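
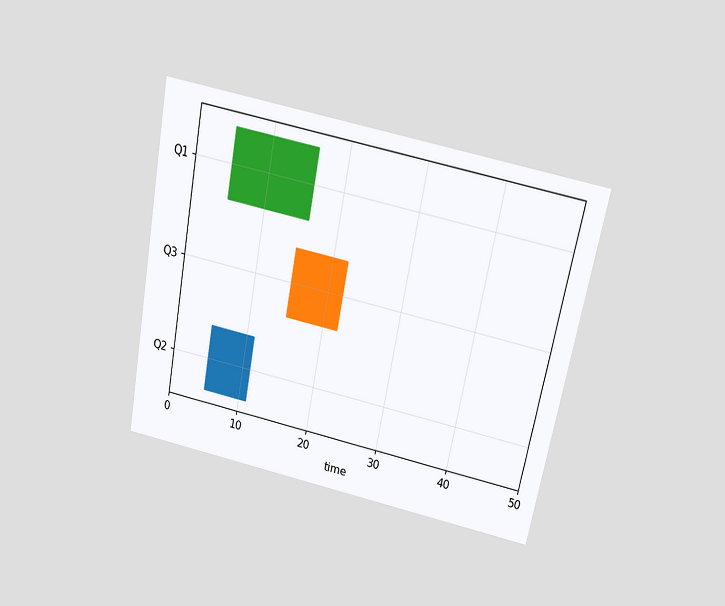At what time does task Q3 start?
The chart is tilted about 11° clockwise and viewed slightly from above. The Q3 bar begins at t=15.

15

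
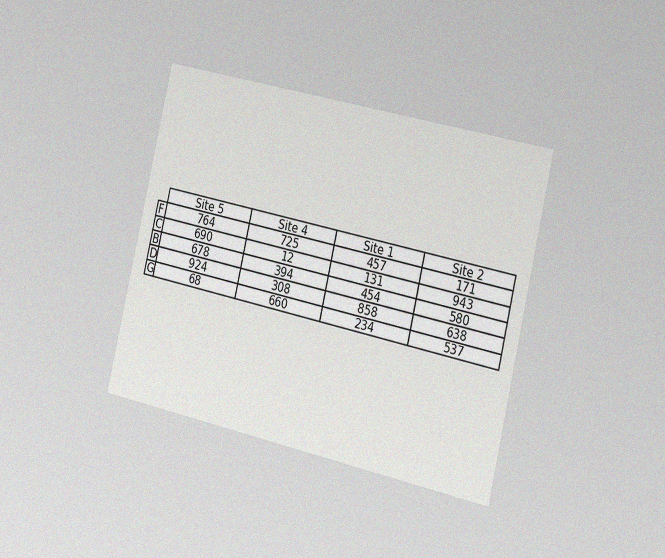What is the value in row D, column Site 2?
638

The chart is tilted about 13° clockwise and viewed slightly from the right, with some photo noise. The (D, Site 2) cell reads 638.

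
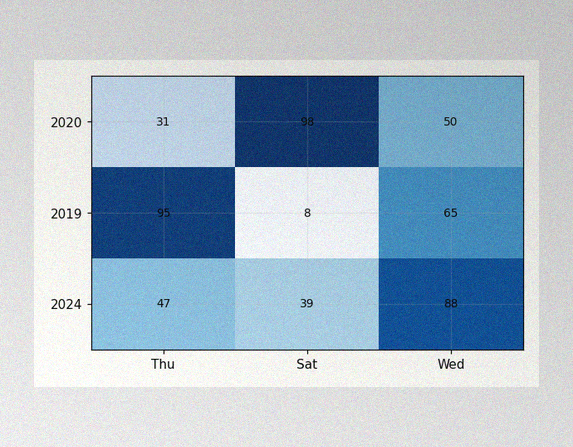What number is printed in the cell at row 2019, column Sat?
The image has some photo noise and uneven lighting. The (2019, Sat) cell reads 8.

8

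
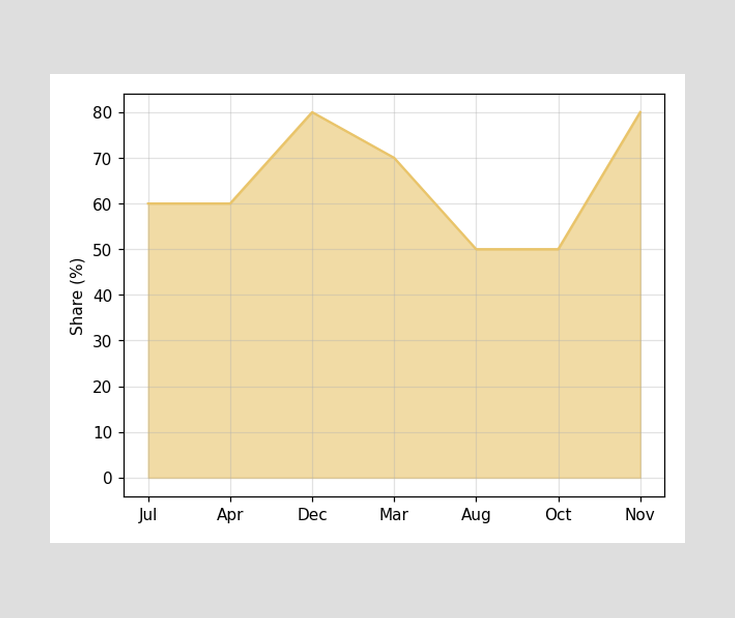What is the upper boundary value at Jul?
60%

At Jul the upper boundary is at 60%.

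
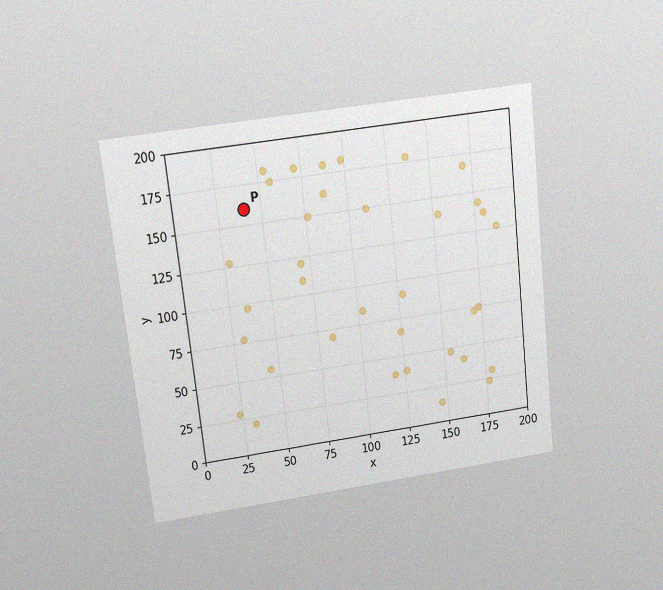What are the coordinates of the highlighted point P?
(40, 160)

The chart is tilted about 6° counter-clockwise and viewed slightly from above, with some photo noise. Following the gridlines from P to each axis, P sits at (40, 160).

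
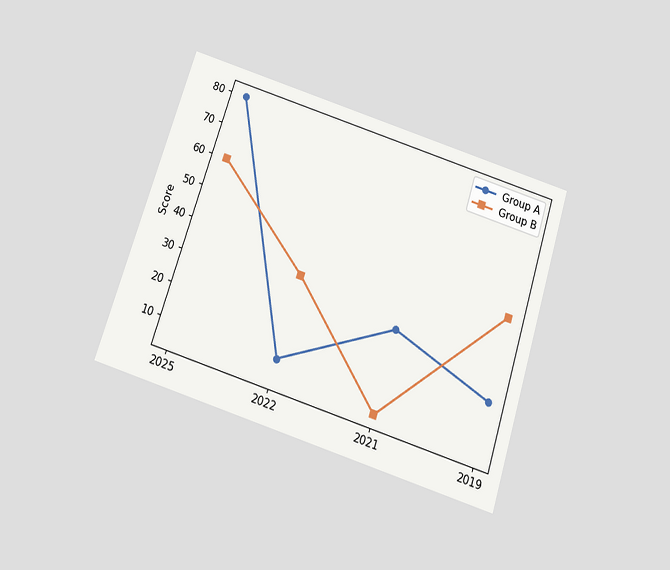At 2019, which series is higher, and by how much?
The chart is tilted about 18° clockwise and viewed slightly from below. At 2019, Group B sits above the other line by 25.

Group B, by 25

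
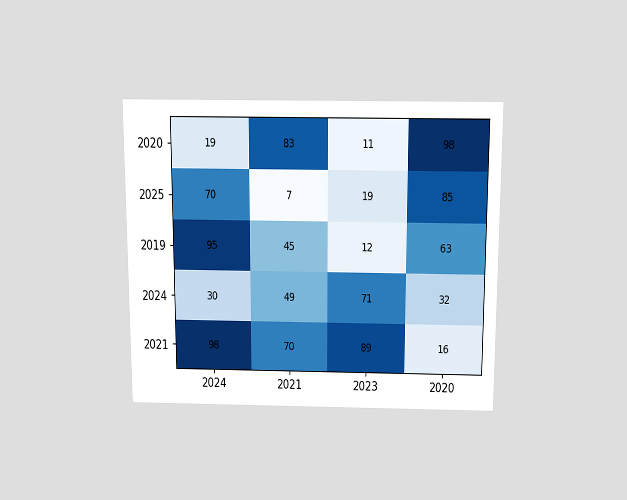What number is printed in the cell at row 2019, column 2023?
12

The chart is viewed slightly from above. The (2019, 2023) cell reads 12.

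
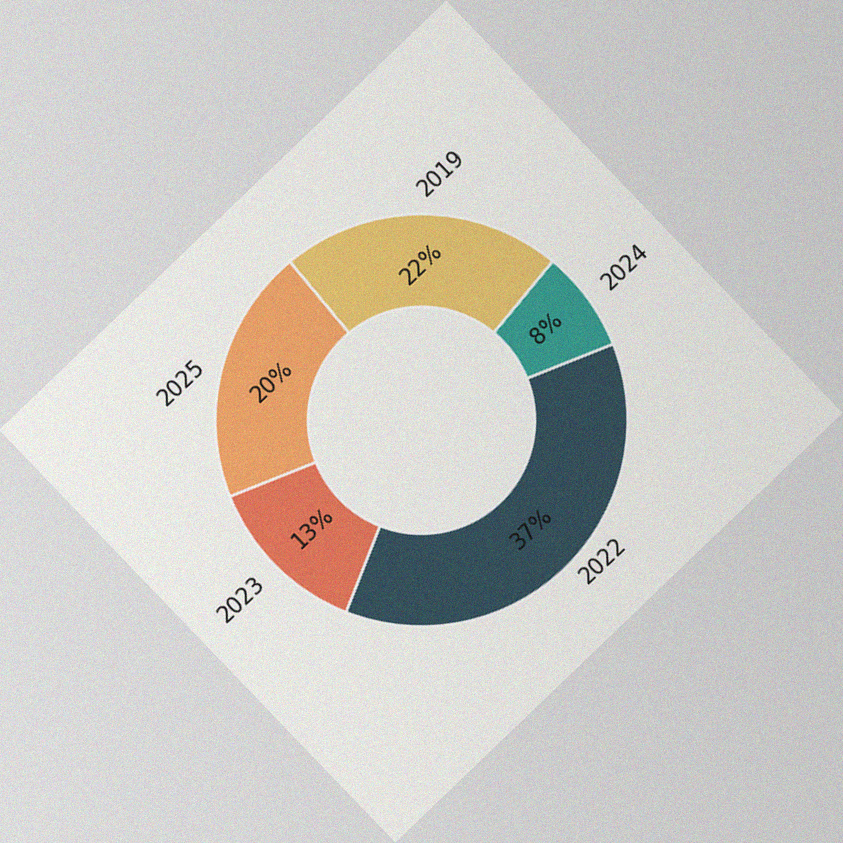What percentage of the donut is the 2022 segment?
37%

The chart is tilted about 44° counter-clockwise, with some photo noise. The 2022 segment takes up 37% of the ring.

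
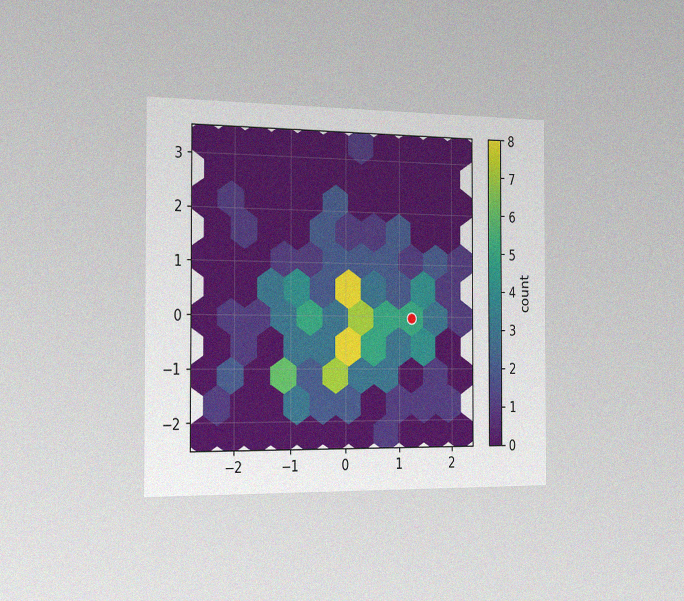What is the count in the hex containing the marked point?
5

The chart is viewed slightly from the left, with some photo noise. The marked hex reads 5 on the colorbar.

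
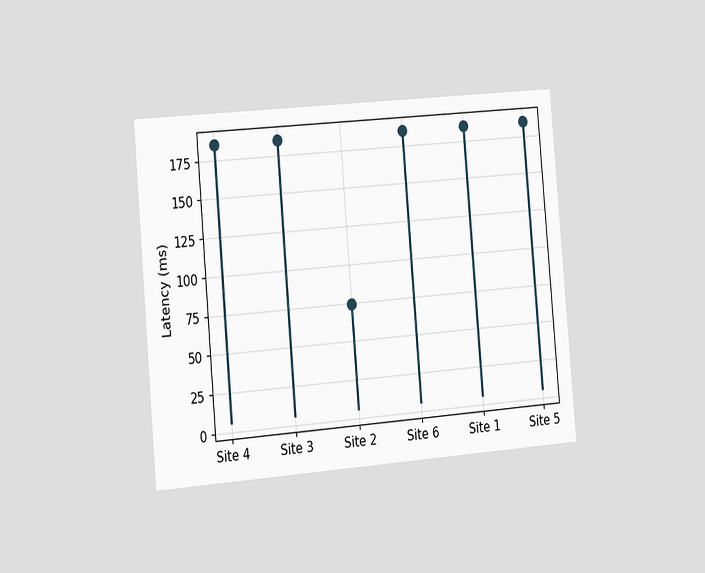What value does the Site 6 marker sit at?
185ms

The chart is tilted about 5° counter-clockwise and viewed slightly from the left. The Site 6 marker sits at 185ms.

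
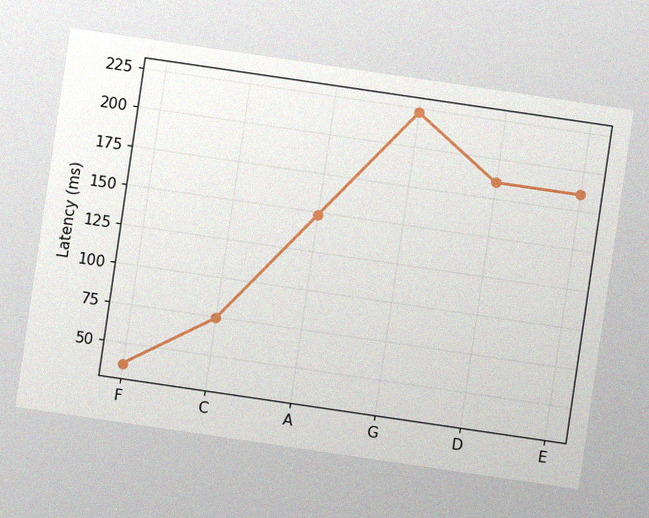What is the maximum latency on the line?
The chart is tilted about 8° clockwise, with some photo noise. The highest point is at G, and reading across to the y-axis gives 222ms.

222ms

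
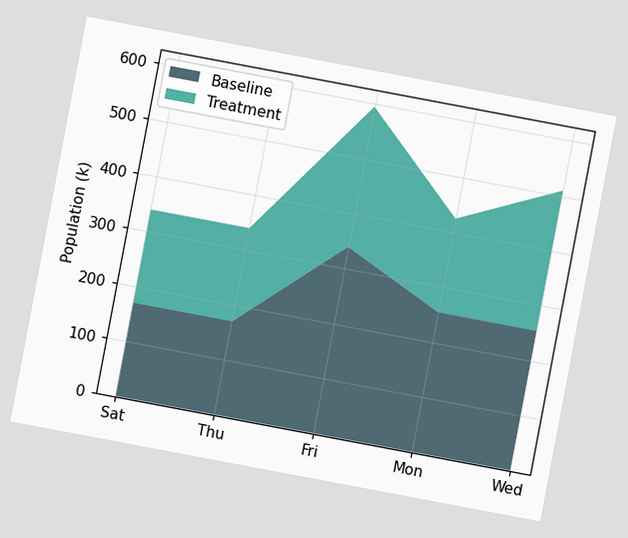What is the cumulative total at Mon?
425k

The chart is tilted about 11° clockwise. The stacked total at Mon reaches 425k.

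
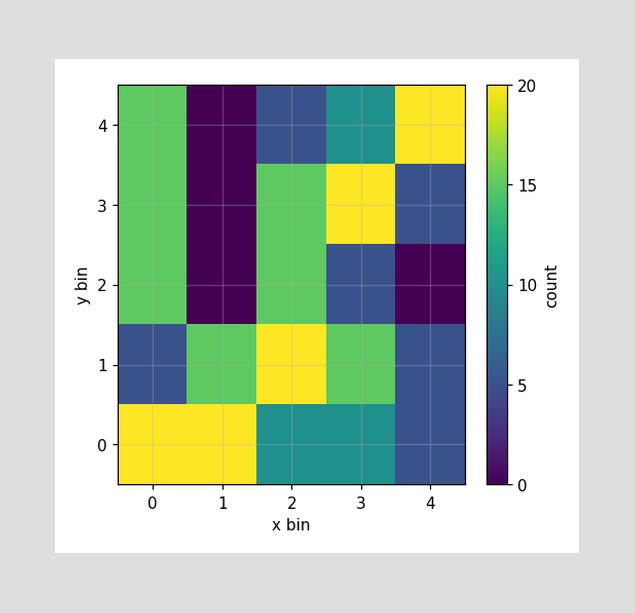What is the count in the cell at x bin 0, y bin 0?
Matching the cell (0, 0) against the colorbar gives 20.

20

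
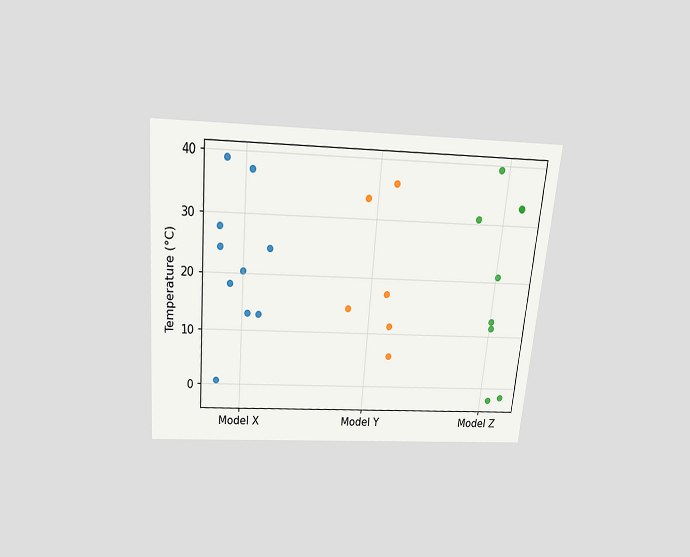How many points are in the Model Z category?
9

The chart is tilted about 5° clockwise and viewed slightly from above. Counting the markers in the Model Z column gives 9.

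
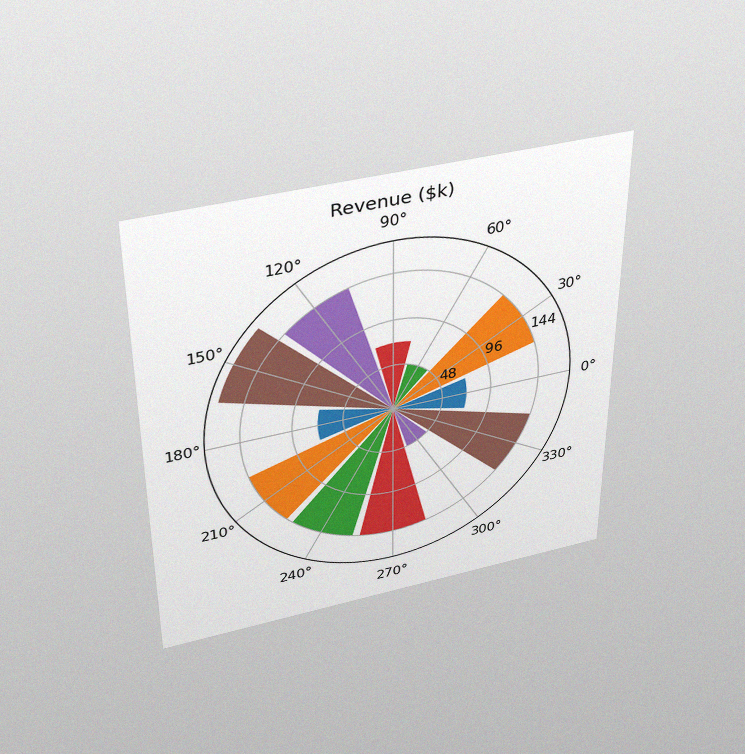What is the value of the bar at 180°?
$72k

The chart is viewed slightly from above, with some photo noise. The bar at 180° reaches $72k on the radial axis.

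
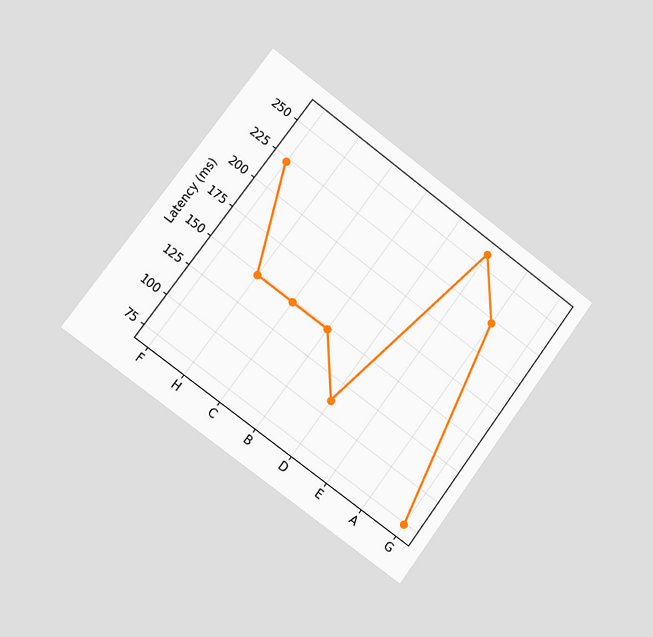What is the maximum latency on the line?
259ms

The chart is tilted about 37° clockwise and viewed slightly from the left. The highest point is at E, and reading across to the y-axis gives 259ms.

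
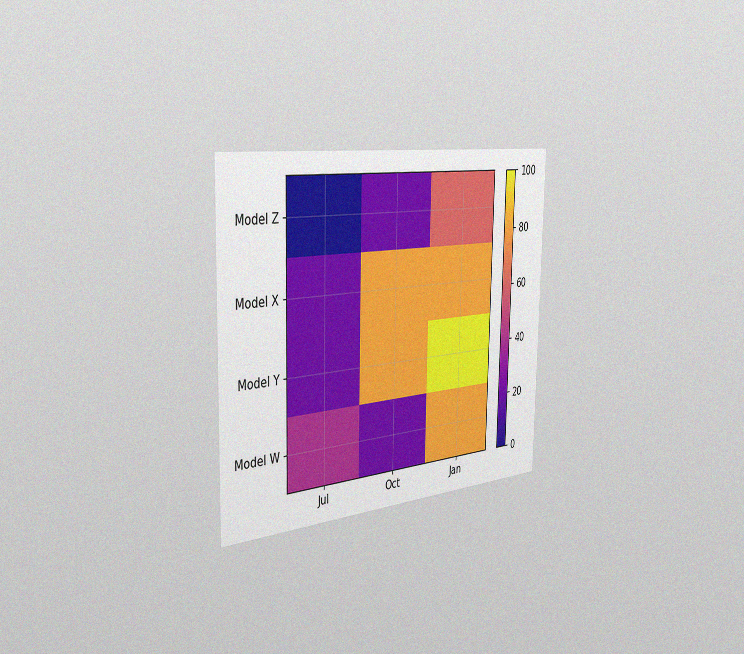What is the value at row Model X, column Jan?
The chart is viewed slightly from the left, with some photo noise. Matching cell (Model X, Jan) against the colorbar gives 80.

80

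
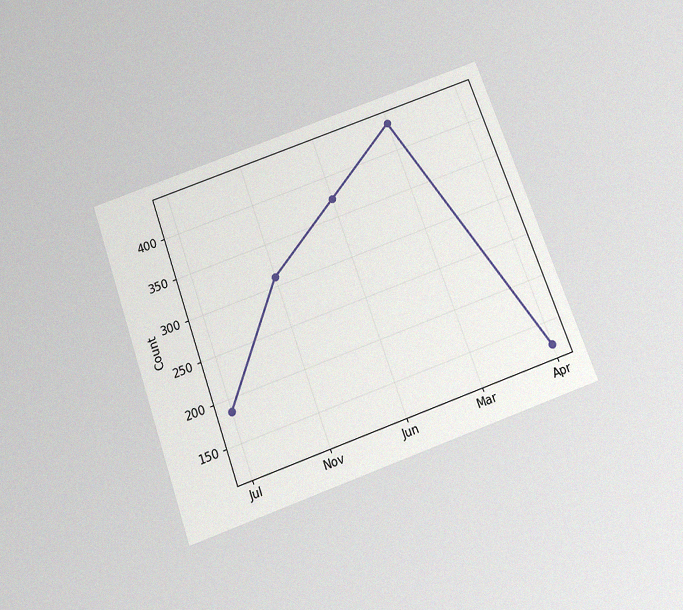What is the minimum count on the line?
124

The chart is tilted about 20° counter-clockwise and viewed slightly from below, with some photo noise. The lowest point is at Apr, and reading across to the y-axis gives 124.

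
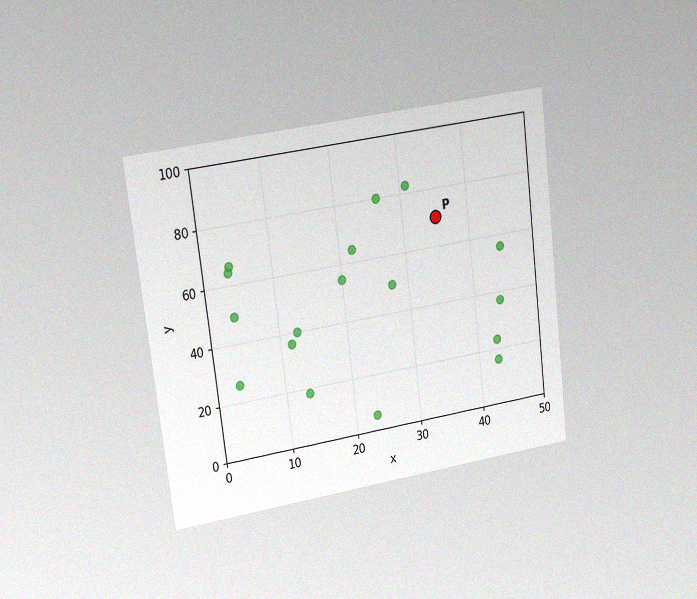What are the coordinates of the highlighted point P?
The chart is tilted about 7° counter-clockwise and viewed slightly from the left, with some photo noise. Following the gridlines from P to each axis, P sits at (35, 70).

(35, 70)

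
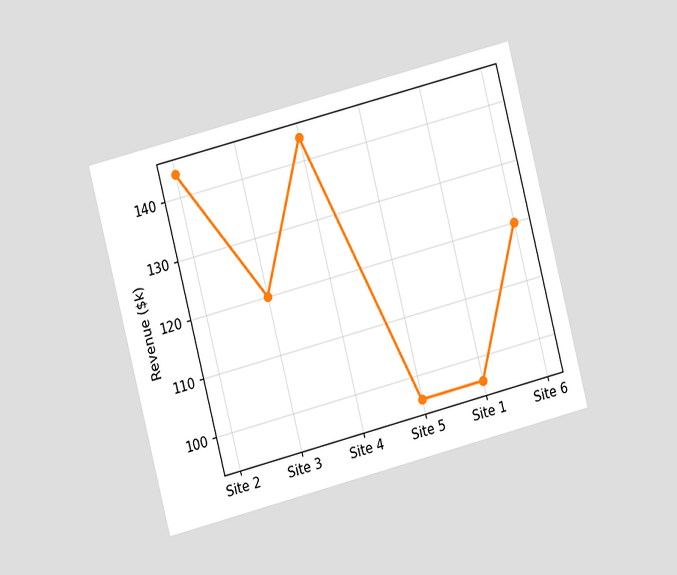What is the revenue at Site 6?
$120k

The chart is tilted about 14° counter-clockwise and viewed at a slight angle. At Site 6, the line is at $120k.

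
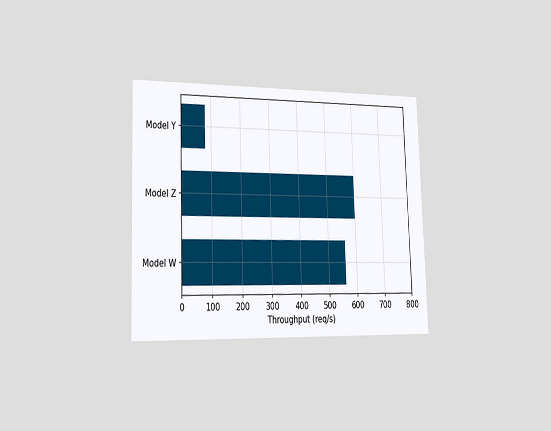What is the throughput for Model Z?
600req/s

The chart is viewed slightly from the left. Reading along the chart's x-axis, the Model Z bar reaches 600req/s.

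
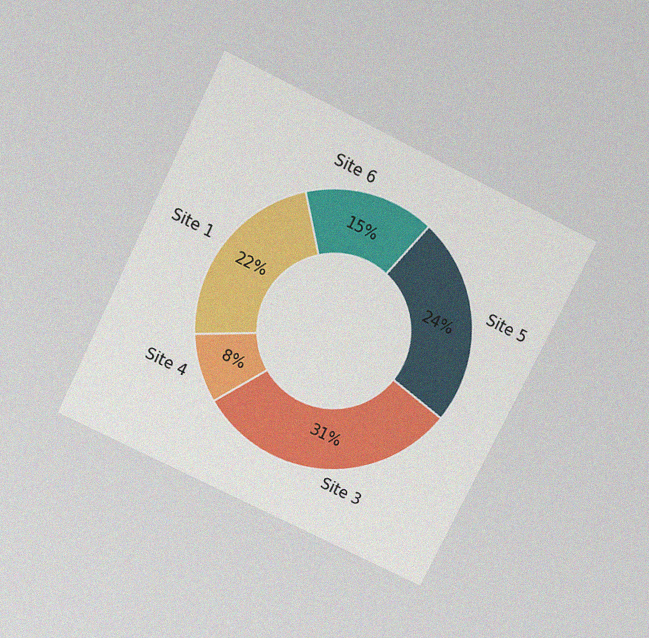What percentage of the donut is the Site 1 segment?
The chart is tilted about 26° clockwise and viewed slightly from above, with some photo noise. The Site 1 segment takes up 22% of the ring.

22%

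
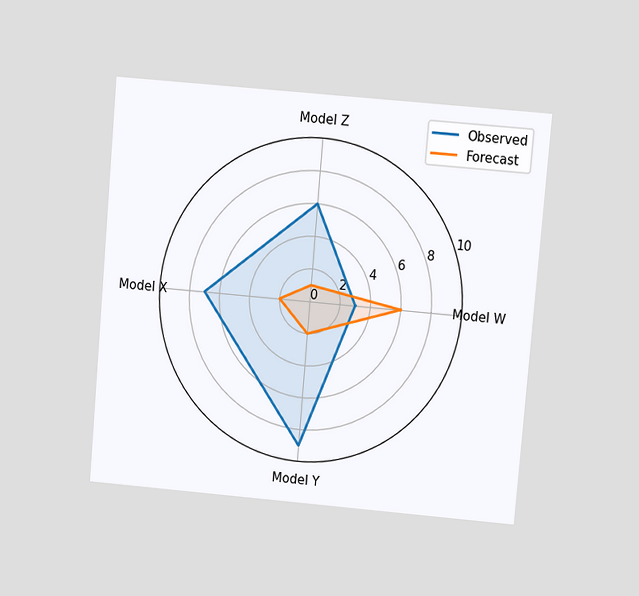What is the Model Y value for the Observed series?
The chart is tilted about 5° clockwise and viewed at a slight angle. On the Model Y axis, Observed reaches 9.

9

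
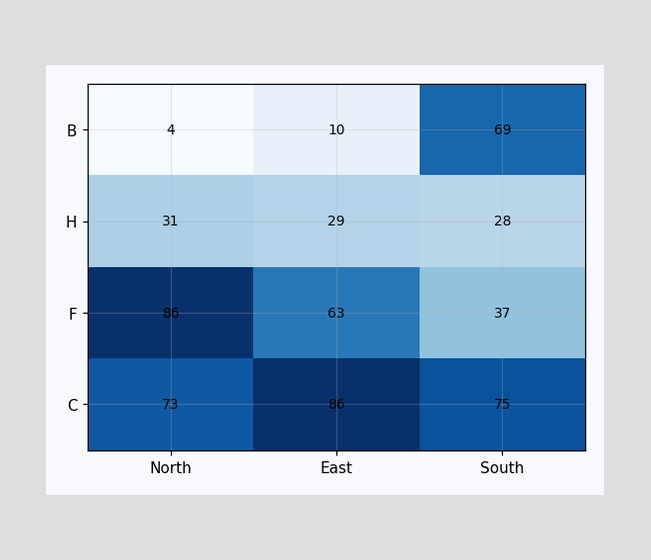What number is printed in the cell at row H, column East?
29

The (H, East) cell reads 29.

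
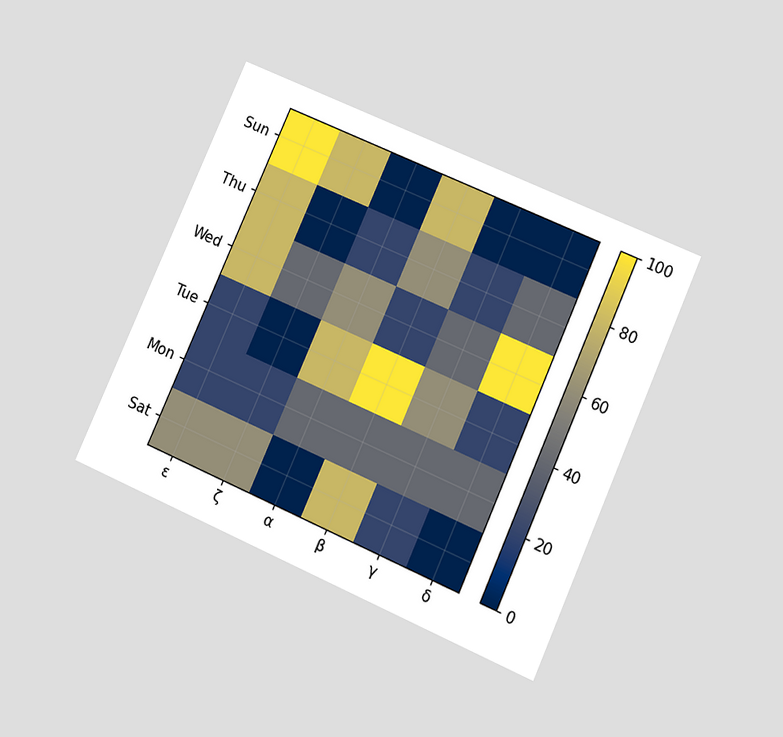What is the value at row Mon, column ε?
The chart is tilted about 24° clockwise and viewed at a slight angle. Matching cell (Mon, ε) against the colorbar gives 20.

20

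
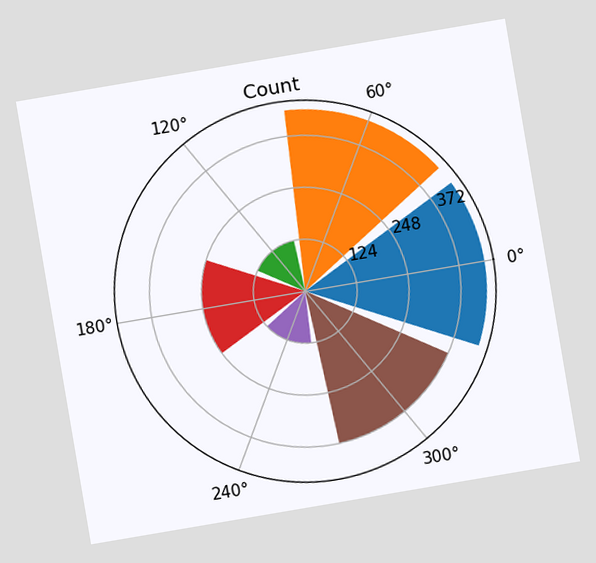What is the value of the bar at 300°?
The chart is tilted about 10° counter-clockwise. The bar at 300° reaches 372 on the radial axis.

372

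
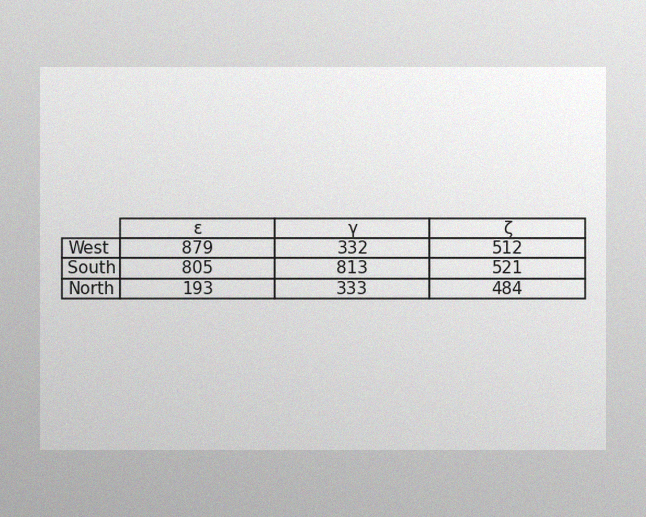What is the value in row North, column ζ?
The image has some photo noise and uneven lighting. The (North, ζ) cell reads 484.

484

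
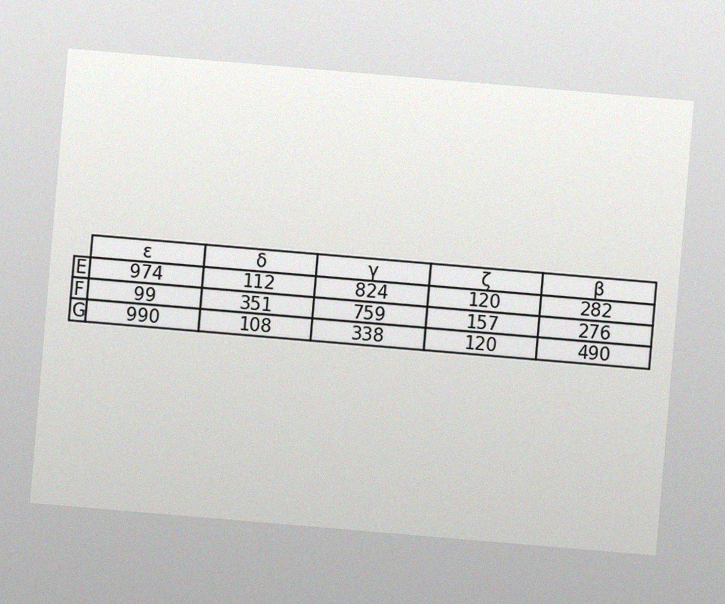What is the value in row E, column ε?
The chart is tilted about 5° clockwise, with some photo noise. The (E, ε) cell reads 974.

974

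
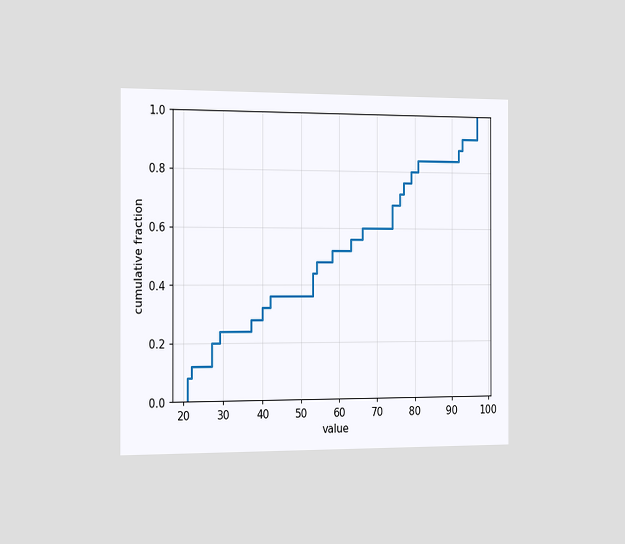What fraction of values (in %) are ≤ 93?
92%

The chart is viewed slightly from the left. At x=93 the ECDF step is at 92%.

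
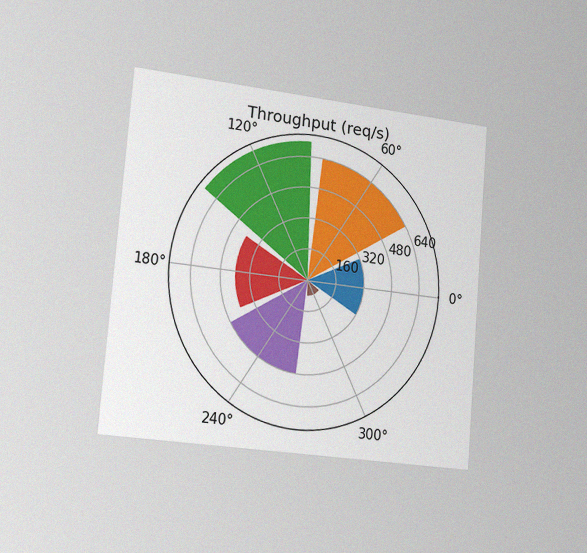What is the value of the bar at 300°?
80req/s

The chart is tilted about 5° clockwise and viewed slightly from the left, with some photo noise. The bar at 300° reaches 80req/s on the radial axis.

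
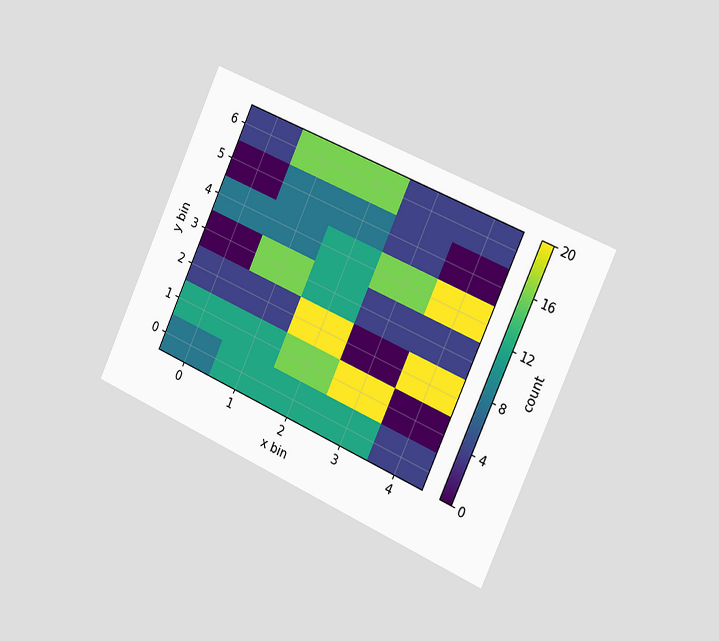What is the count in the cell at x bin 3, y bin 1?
The chart is tilted about 24° clockwise and viewed slightly from the right. Matching the cell (3, 1) against the colorbar gives 20.

20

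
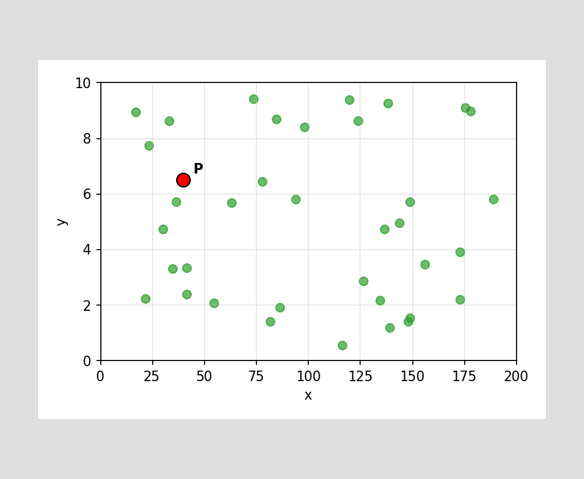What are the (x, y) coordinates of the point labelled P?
Following the gridlines from P to each axis, P sits at (40, 6.5).

(40, 6.5)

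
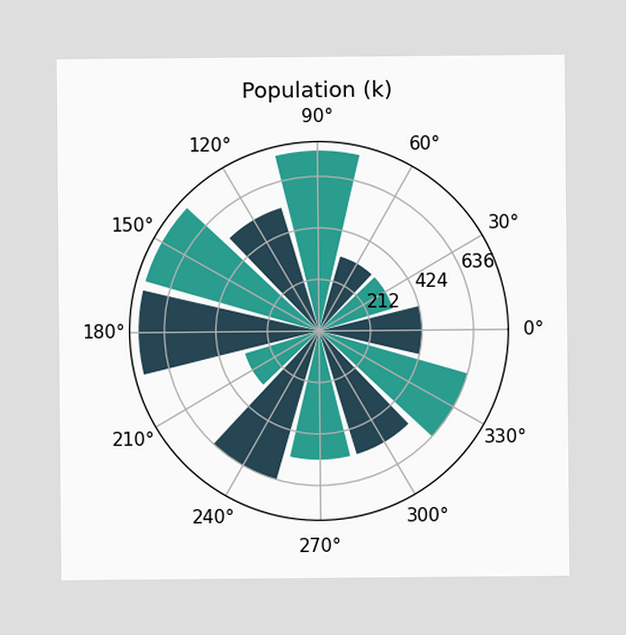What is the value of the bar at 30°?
318k

The bar at 30° reaches 318k on the radial axis.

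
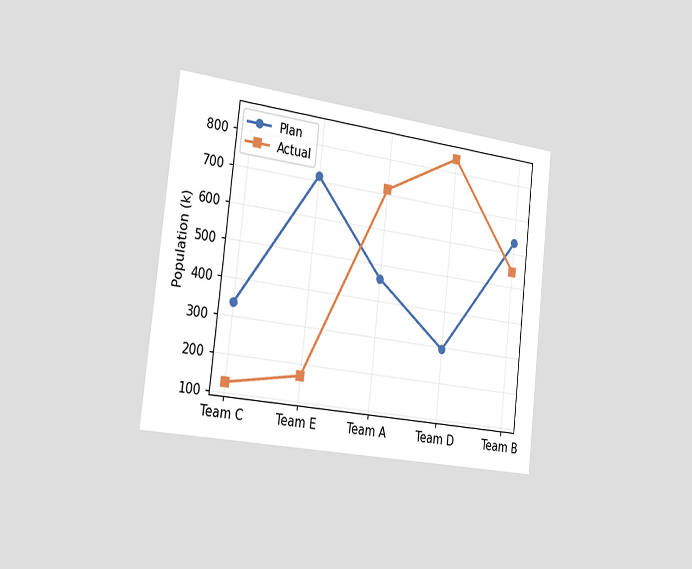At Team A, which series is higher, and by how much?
Actual, by 252k

The chart is tilted about 6° clockwise and viewed slightly from the left. At Team A, Actual sits above the other line by 252k.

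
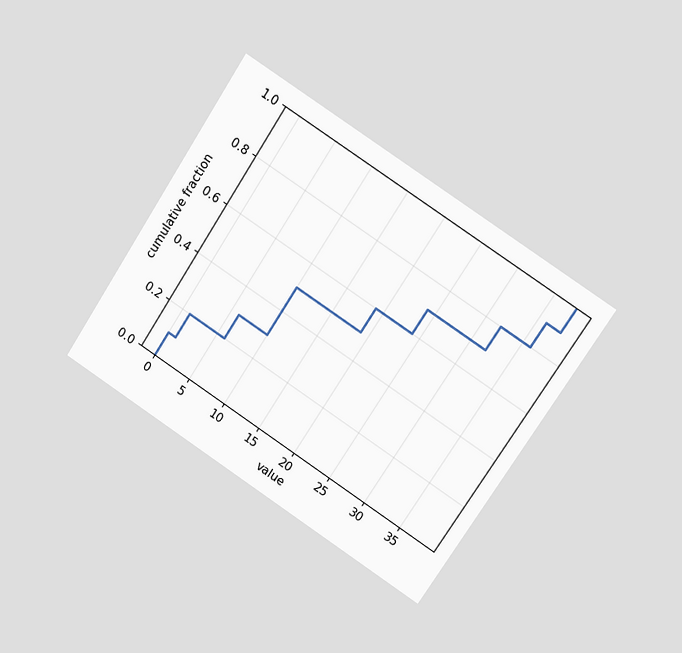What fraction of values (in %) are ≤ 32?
80%

The chart is tilted about 33° clockwise and viewed at a slight angle. At x=32 the ECDF step is at 80%.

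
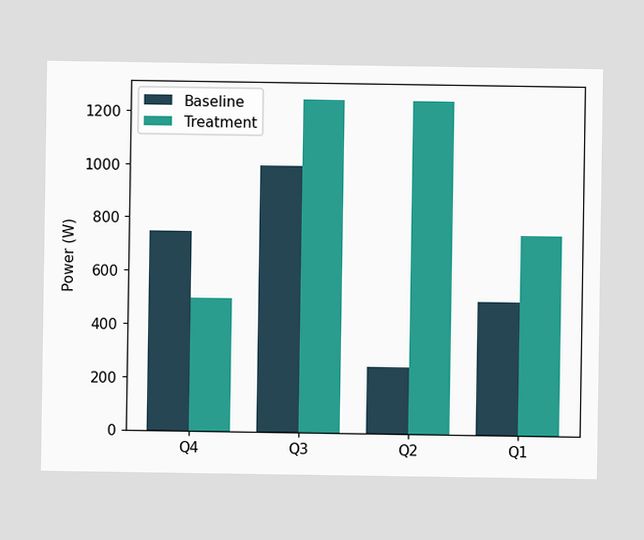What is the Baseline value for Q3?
The Baseline bar at Q3 reaches 1000W on the y-axis.

1000W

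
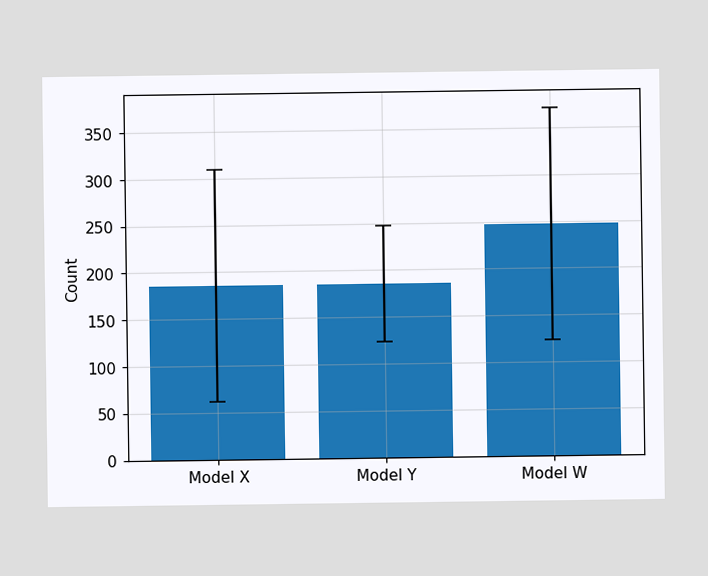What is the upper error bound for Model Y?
The Model Y bar's upper whisker reaches 248.

248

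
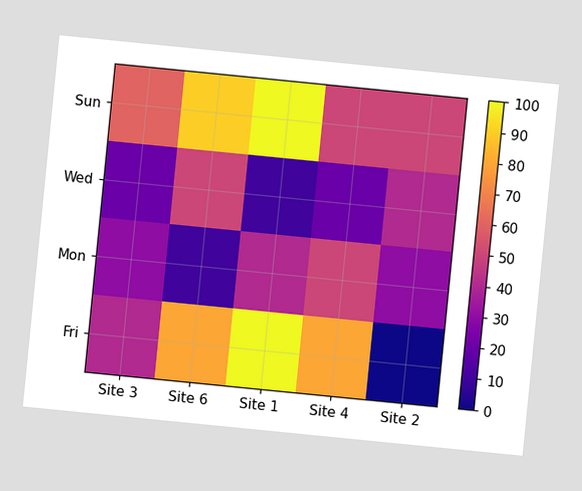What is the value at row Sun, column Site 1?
100

The chart is tilted about 6° clockwise. Matching cell (Sun, Site 1) against the colorbar gives 100.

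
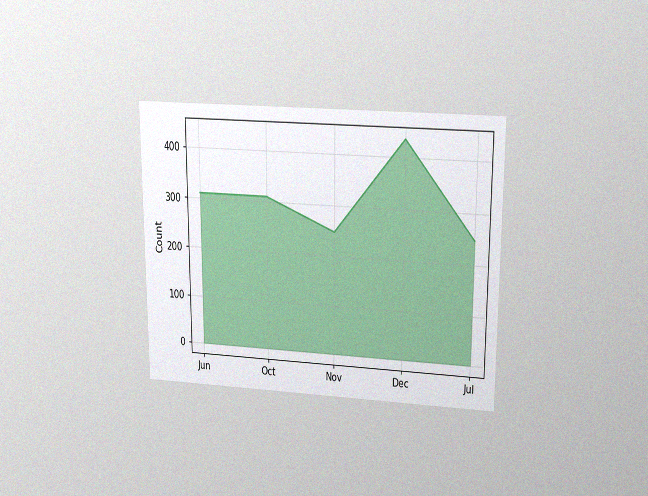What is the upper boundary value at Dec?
The chart is viewed slightly from above, with some photo noise. At Dec the upper boundary is at 434.

434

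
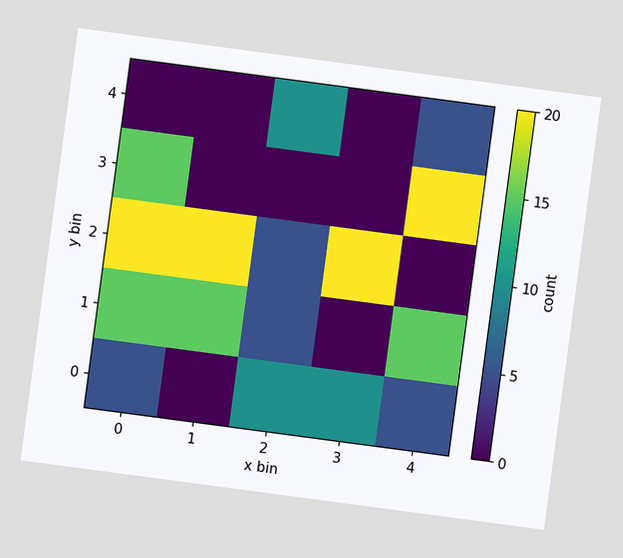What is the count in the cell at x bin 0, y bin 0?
5

The chart is tilted about 8° clockwise. Matching the cell (0, 0) against the colorbar gives 5.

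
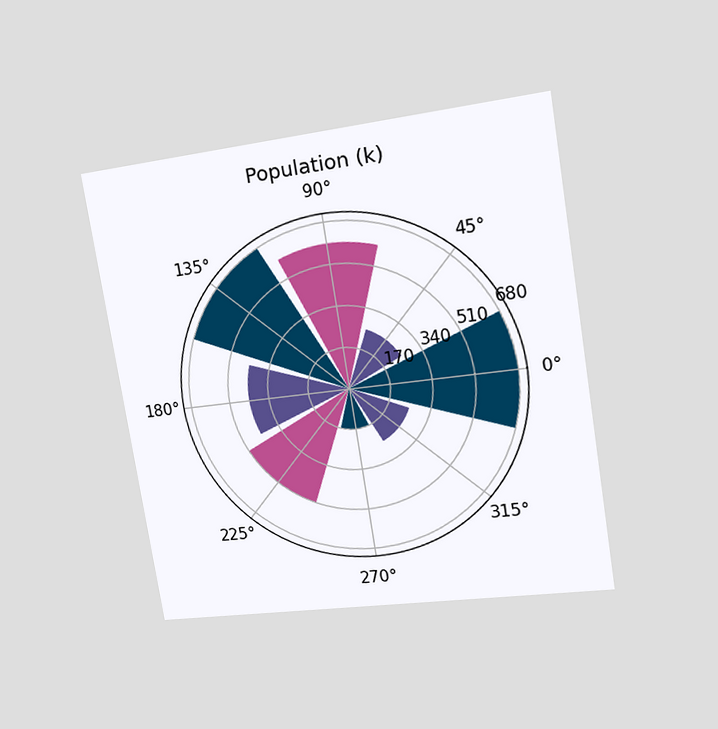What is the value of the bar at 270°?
The chart is tilted about 9° counter-clockwise and viewed at a slight angle. The bar at 270° reaches 170k on the radial axis.

170k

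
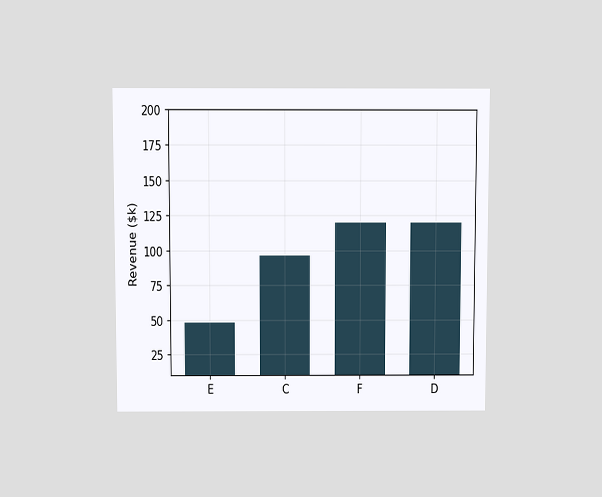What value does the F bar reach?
The chart is viewed at a slight angle. Reading along the chart's y-axis, the F bar reaches $120k.

$120k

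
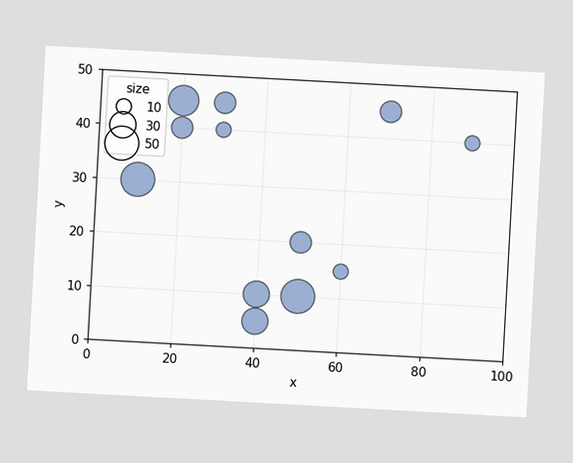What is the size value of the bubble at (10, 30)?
50

The chart is tilted about 3° clockwise. Matching the bubble at (10, 30) against the size legend gives 50.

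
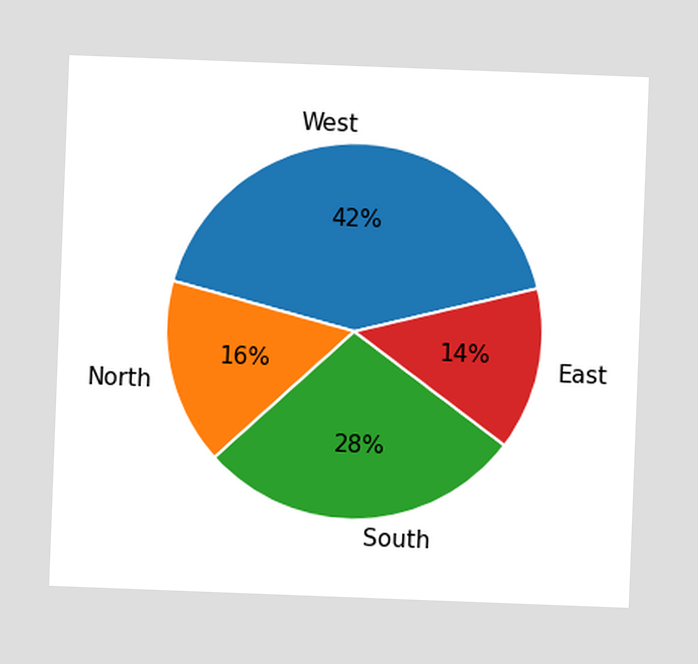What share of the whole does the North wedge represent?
16%

The chart is tilted about 2° clockwise. The North slice takes up 16% of the pie.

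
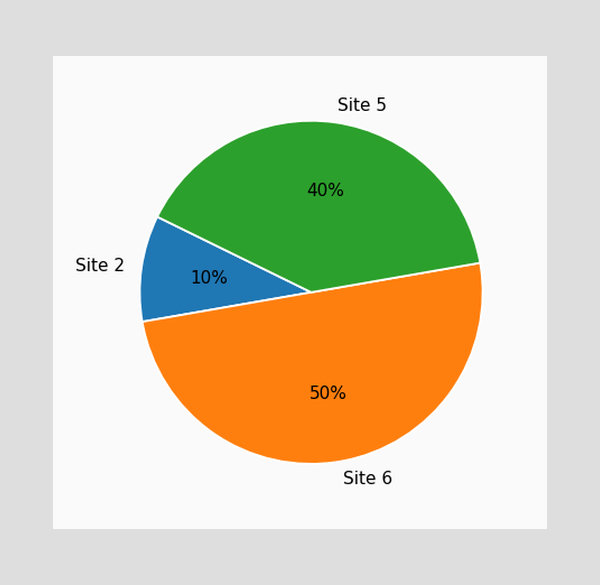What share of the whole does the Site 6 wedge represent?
50%

The Site 6 slice takes up 50% of the pie.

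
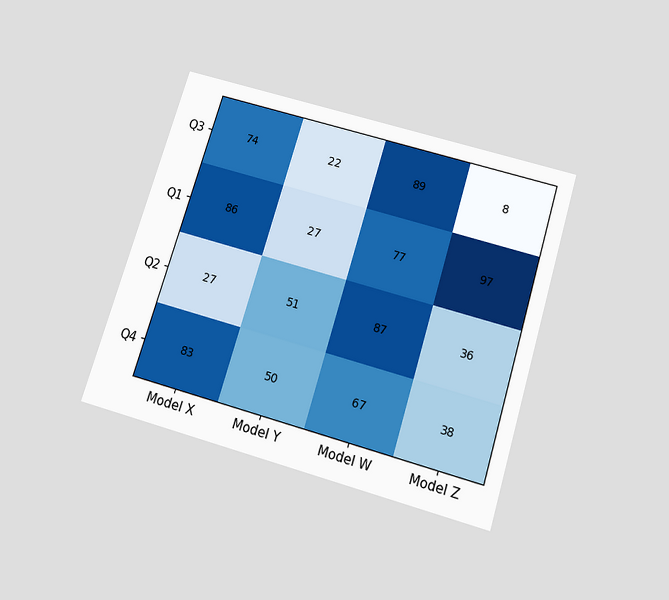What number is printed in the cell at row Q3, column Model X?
74

The chart is tilted about 17° clockwise and viewed slightly from below. The (Q3, Model X) cell reads 74.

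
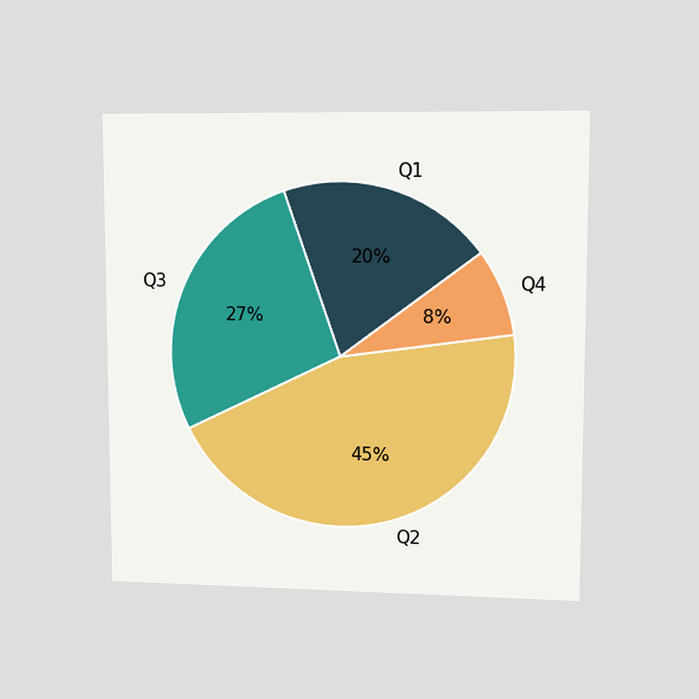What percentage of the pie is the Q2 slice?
The chart is viewed at a slight angle. The Q2 slice takes up 45% of the pie.

45%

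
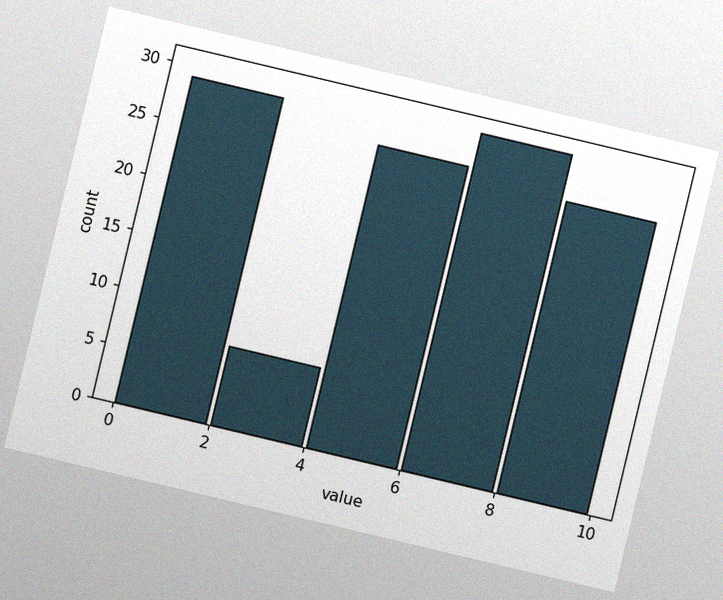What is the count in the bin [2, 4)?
7

The chart is tilted about 13° clockwise, with some photo noise. The [2, 4) bin has height 7.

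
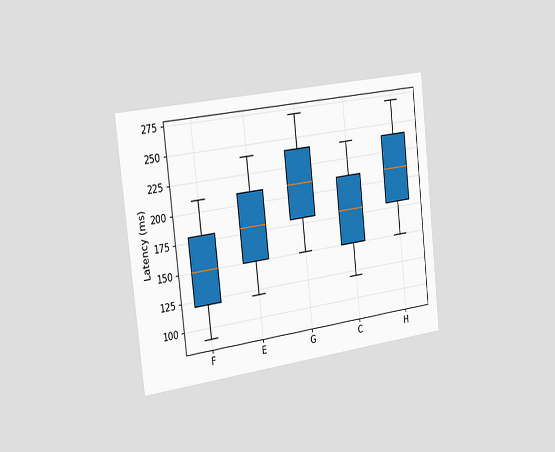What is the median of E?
180ms

The chart is tilted about 6° counter-clockwise and viewed slightly from the left. The median line in the E box sits at 180ms.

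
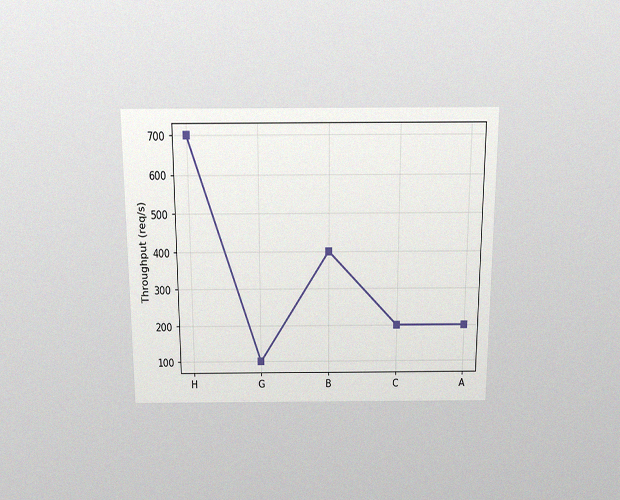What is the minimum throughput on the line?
100req/s

The chart is viewed slightly from above, with some photo noise. The lowest point is at G, and reading across to the y-axis gives 100req/s.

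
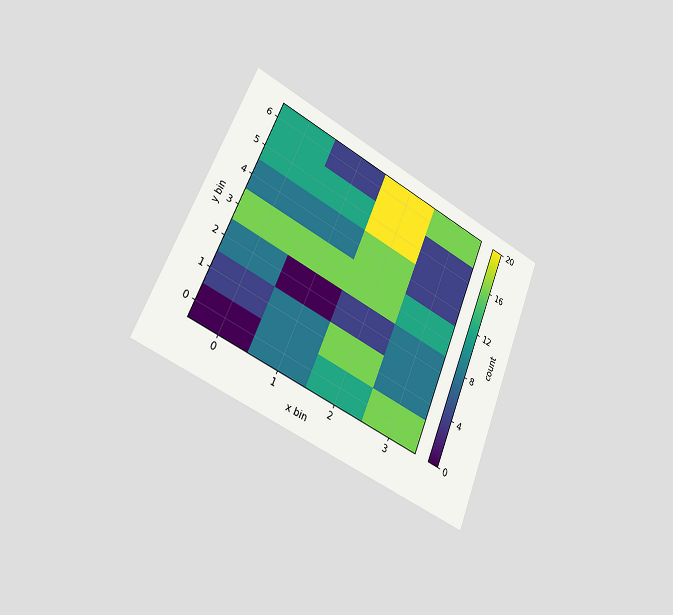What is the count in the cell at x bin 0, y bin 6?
The chart is tilted about 22° clockwise and viewed slightly from the left. Matching the cell (0, 6) against the colorbar gives 12.

12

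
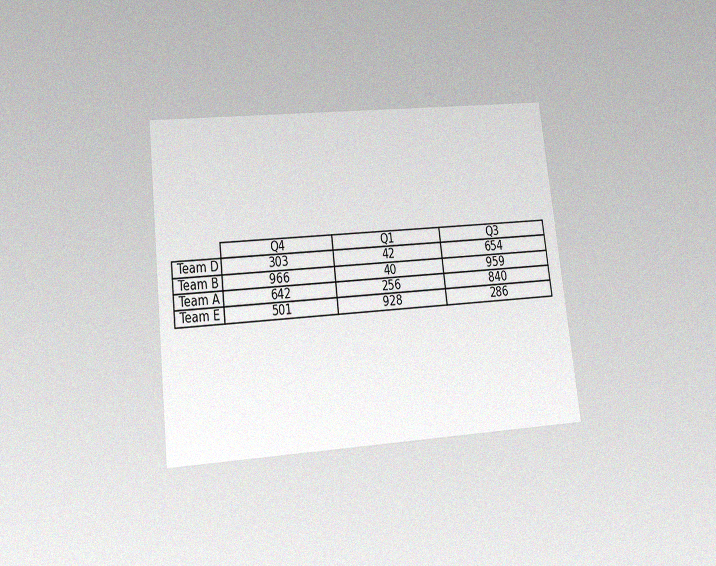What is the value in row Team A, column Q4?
The chart is tilted about 7° counter-clockwise and viewed slightly from below, with some photo noise. The (Team A, Q4) cell reads 642.

642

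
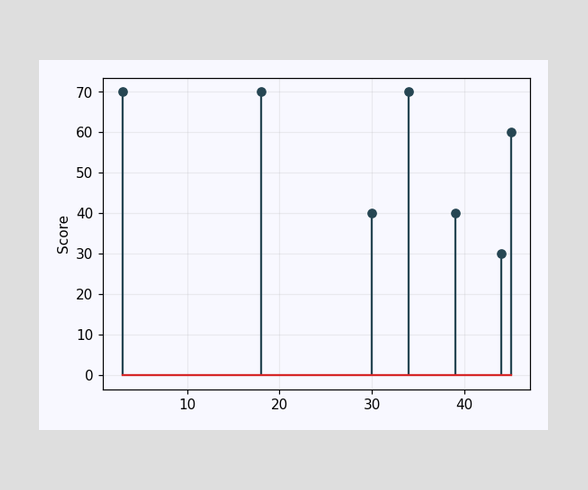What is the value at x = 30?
40

The stem at x=30 reaches 40.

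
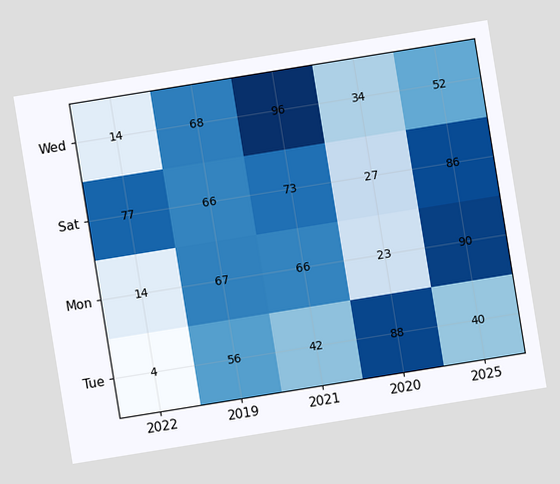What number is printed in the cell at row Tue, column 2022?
4

The chart is tilted about 9° counter-clockwise. The (Tue, 2022) cell reads 4.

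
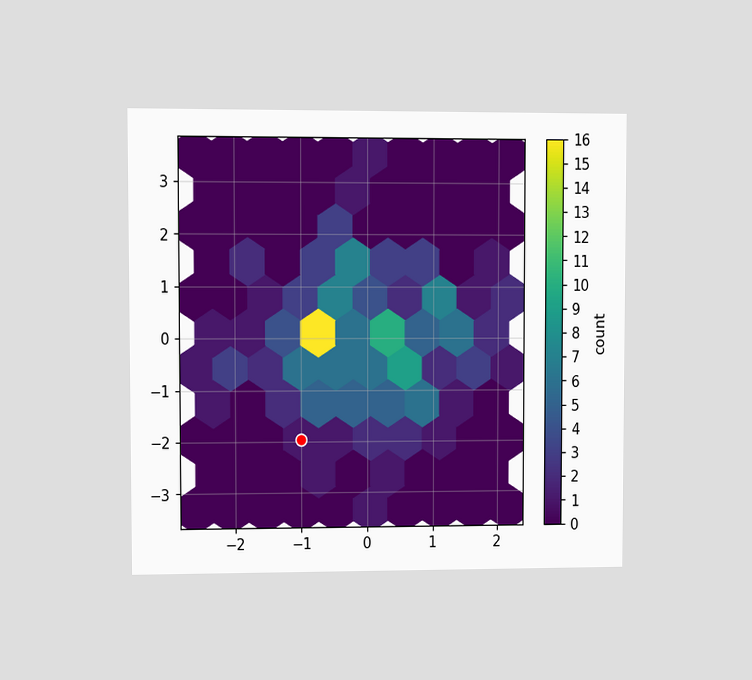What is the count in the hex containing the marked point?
The chart is viewed at a slight angle. The marked hex reads 1 on the colorbar.

1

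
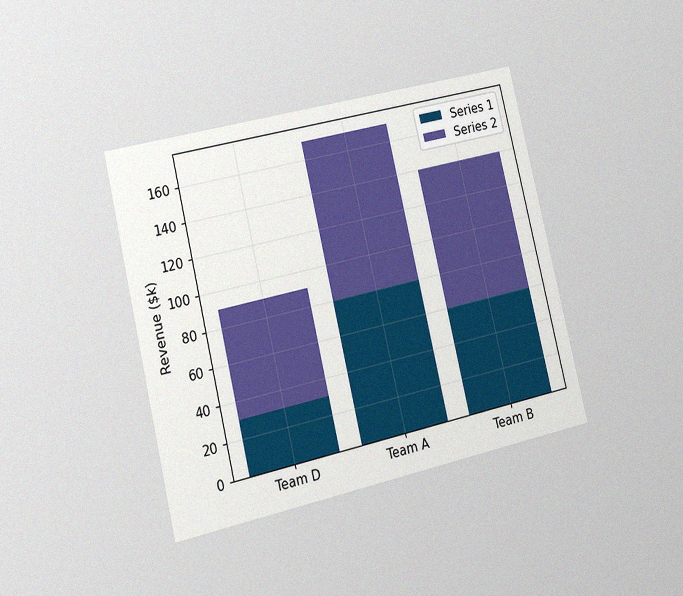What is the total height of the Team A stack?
$170k

The chart is tilted about 13° counter-clockwise and viewed at a slight angle, with some photo noise. The Team A stack's top reaches $170k on the y-axis.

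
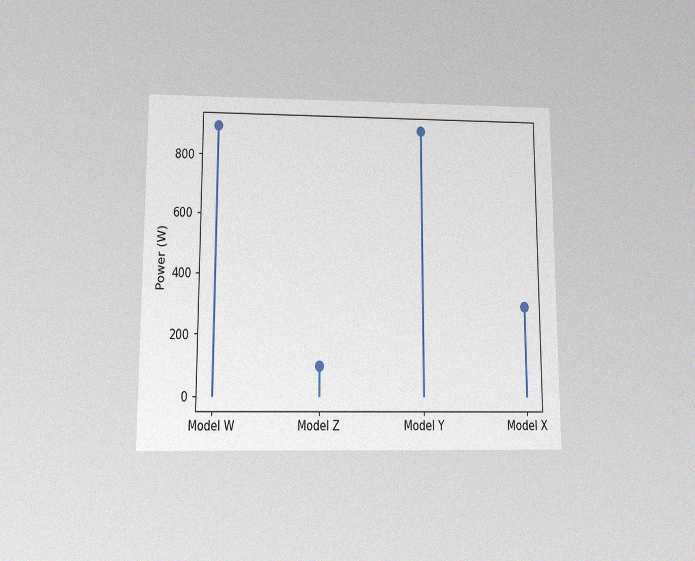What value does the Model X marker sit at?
The chart is viewed slightly from below, with some photo noise. The Model X marker sits at 300W.

300W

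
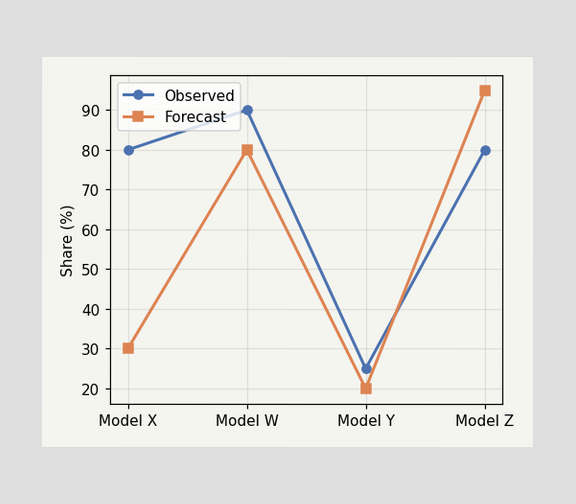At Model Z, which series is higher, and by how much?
Forecast, by 15%

At Model Z, Forecast sits above the other line by 15%.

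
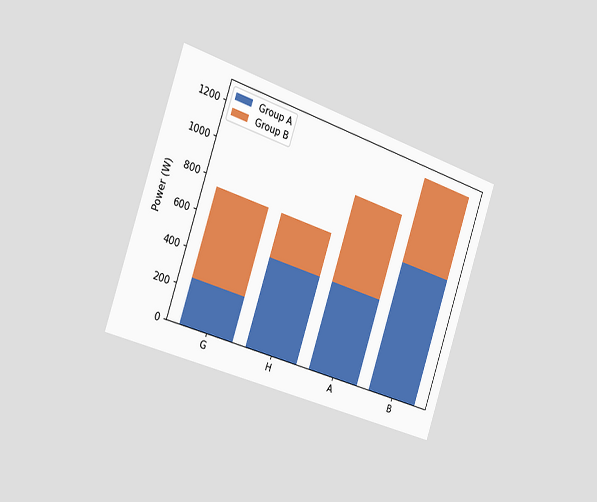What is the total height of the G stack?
750W

The chart is tilted about 18° clockwise and viewed slightly from the left. The G stack's top reaches 750W on the y-axis.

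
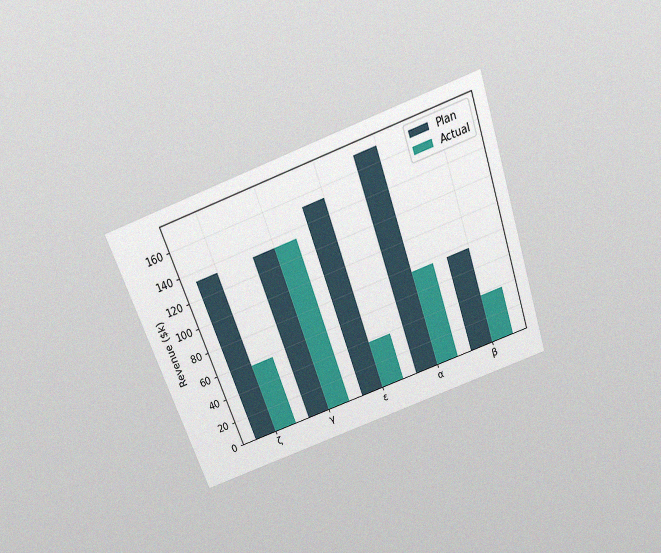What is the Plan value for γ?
The chart is tilted about 20° counter-clockwise and viewed slightly from above, with some photo noise. The Plan bar at γ reaches $133k on the y-axis.

$133k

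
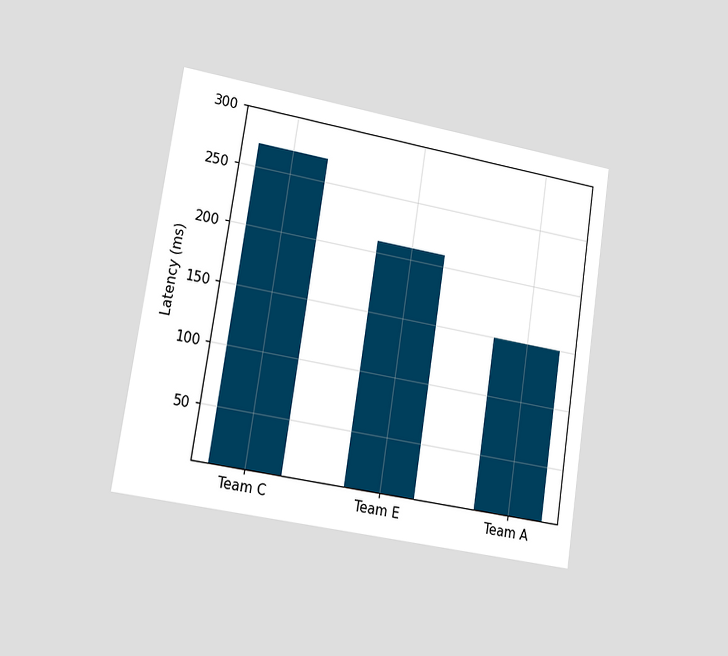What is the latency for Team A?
150ms

The chart is tilted about 9° clockwise and viewed slightly from the left. Reading along the chart's y-axis, the Team A bar reaches 150ms.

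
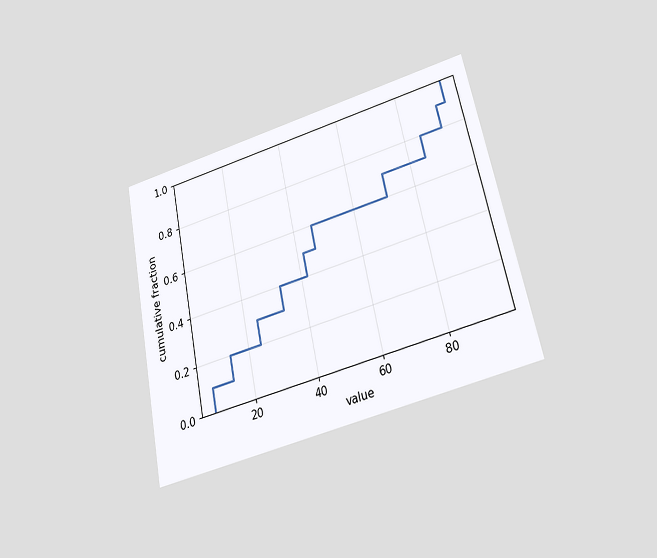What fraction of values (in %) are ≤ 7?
10%

The chart is tilted about 12° counter-clockwise and viewed slightly from below. At x=7 the ECDF step is at 10%.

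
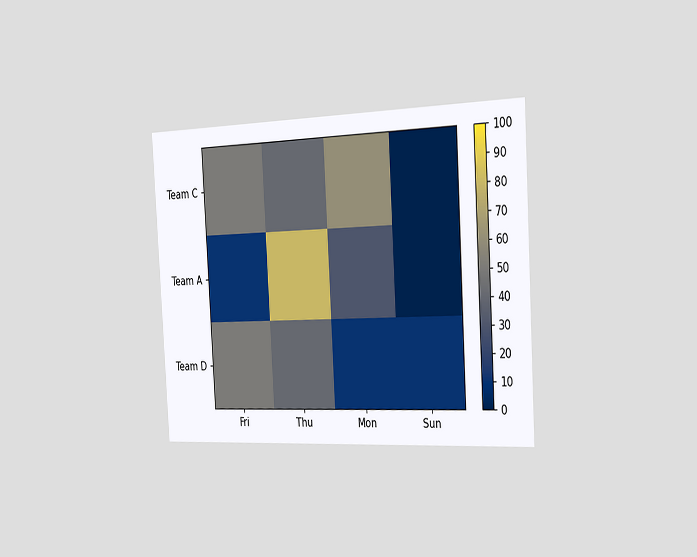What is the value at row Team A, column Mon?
The chart is tilted about 3° counter-clockwise and viewed slightly from the right. Matching cell (Team A, Mon) against the colorbar gives 30.

30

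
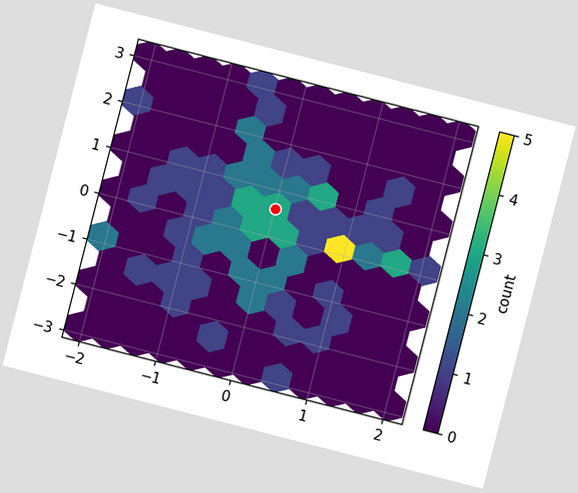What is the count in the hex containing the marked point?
The chart is tilted about 14° clockwise. The marked hex reads 3 on the colorbar.

3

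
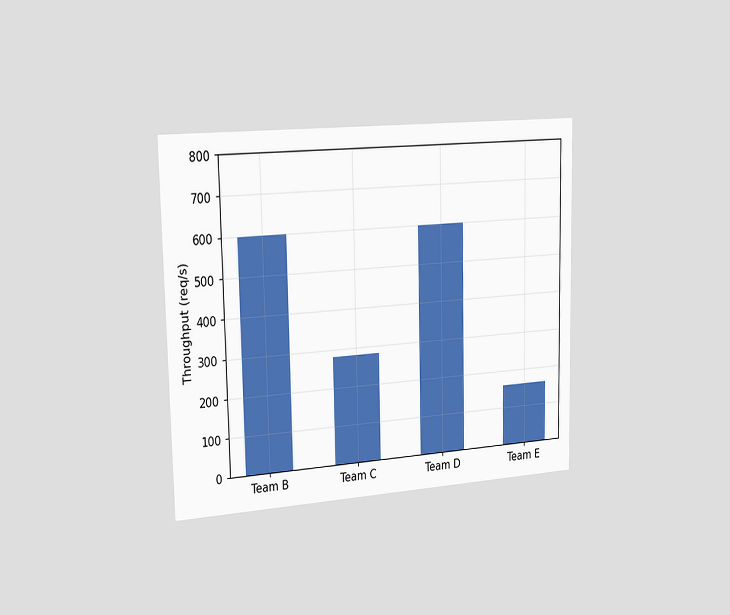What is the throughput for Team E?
160req/s

The chart is viewed slightly from the left. Reading along the chart's y-axis, the Team E bar reaches 160req/s.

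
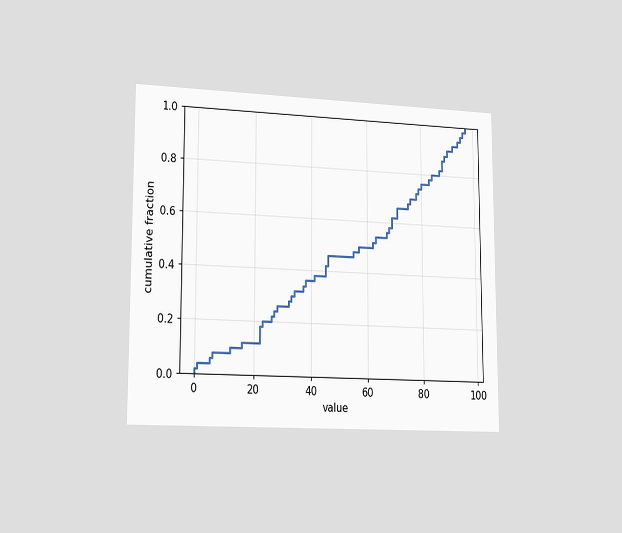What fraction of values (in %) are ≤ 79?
74%

The chart is viewed slightly from the left. At x=79 the ECDF step is at 74%.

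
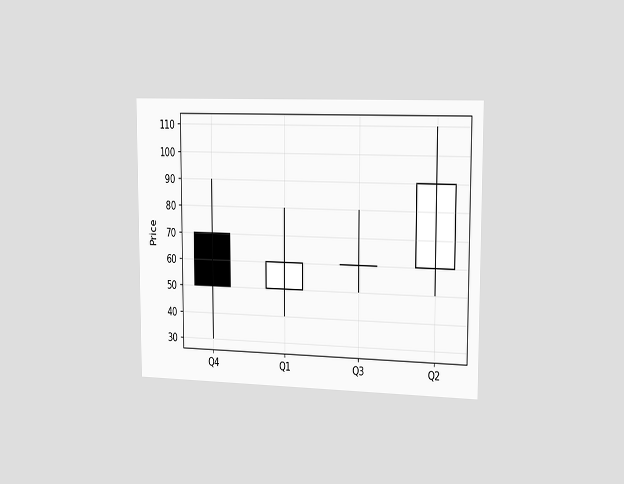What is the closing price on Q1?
60

The chart is viewed slightly from the right. The Q1 candle closes at 60.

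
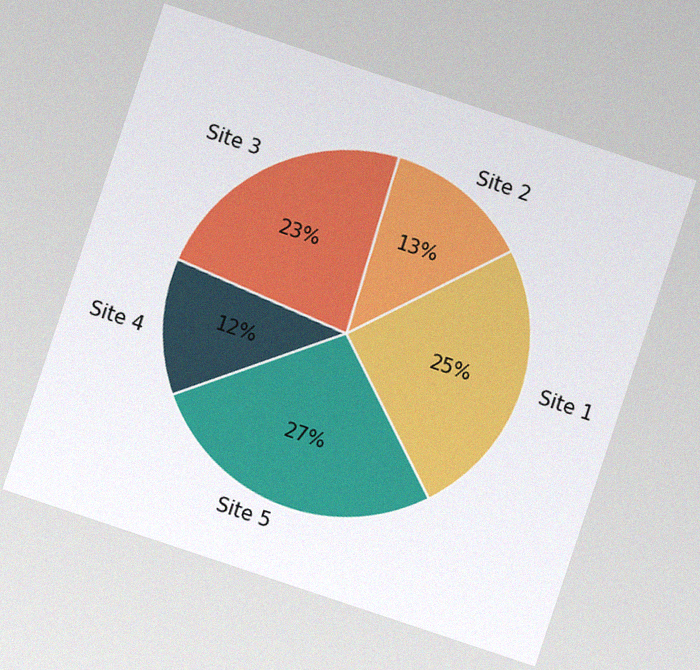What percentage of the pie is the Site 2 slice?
13%

The chart is tilted about 18° clockwise, with some photo noise. The Site 2 slice takes up 13% of the pie.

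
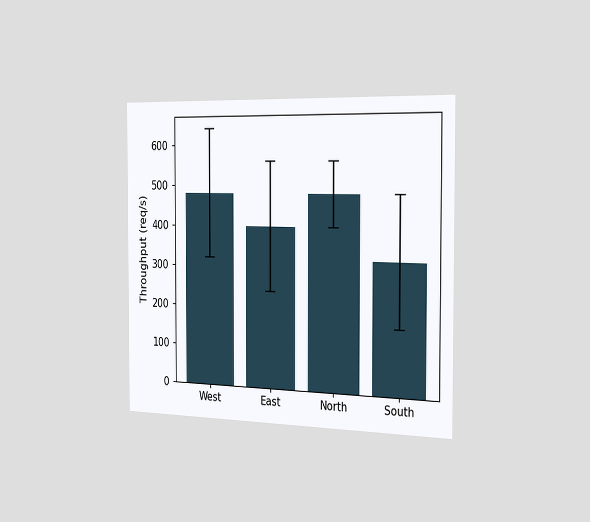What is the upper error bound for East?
560req/s

The chart is viewed slightly from the right. The East bar's upper whisker reaches 560req/s.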